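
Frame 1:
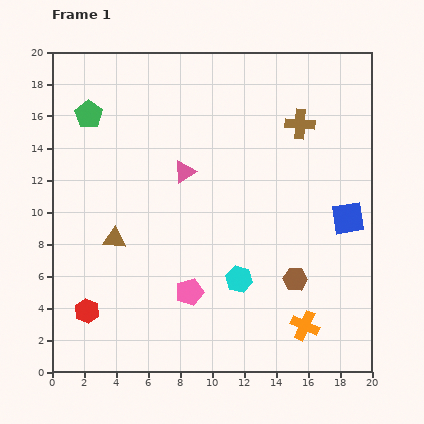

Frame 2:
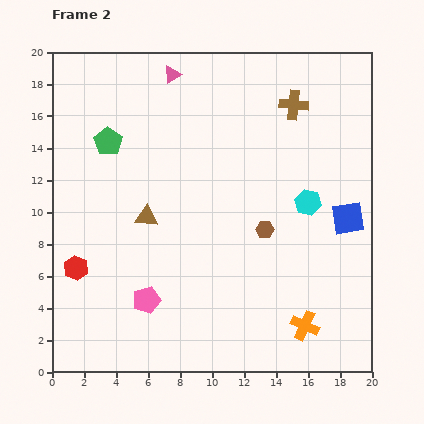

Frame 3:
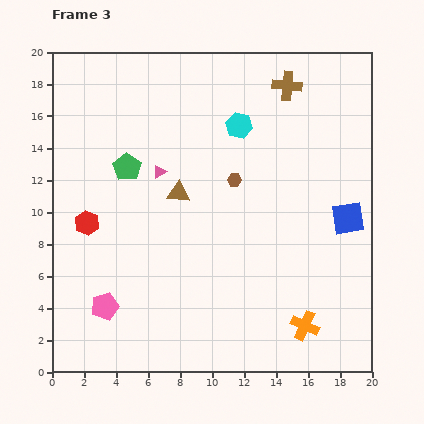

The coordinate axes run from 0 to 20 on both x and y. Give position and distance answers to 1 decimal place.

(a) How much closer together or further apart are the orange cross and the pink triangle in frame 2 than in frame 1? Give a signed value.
+5.6

Distance in frame 1: 12.2. Distance in frame 2: 17.8.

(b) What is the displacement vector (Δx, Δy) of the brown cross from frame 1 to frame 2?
(-0.4, 1.2)

The brown cross was at (15.5, 15.5) in frame 1 and (15.1, 16.7) in frame 2.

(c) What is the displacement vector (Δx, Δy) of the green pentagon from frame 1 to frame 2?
(1.2, -1.7)

The green pentagon was at (2.3, 16.1) in frame 1 and (3.5, 14.4) in frame 2.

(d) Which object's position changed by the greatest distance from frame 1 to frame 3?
the cyan hexagon

(moved 9.6; next 7.3)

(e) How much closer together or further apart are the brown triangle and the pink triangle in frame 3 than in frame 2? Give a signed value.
-7.2

Distance in frame 2: 9.0. Distance in frame 3: 1.8.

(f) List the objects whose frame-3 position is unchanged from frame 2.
the blue square, the orange cross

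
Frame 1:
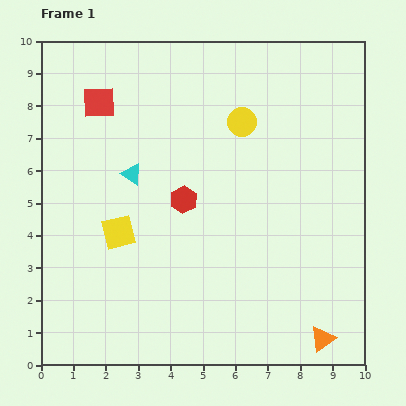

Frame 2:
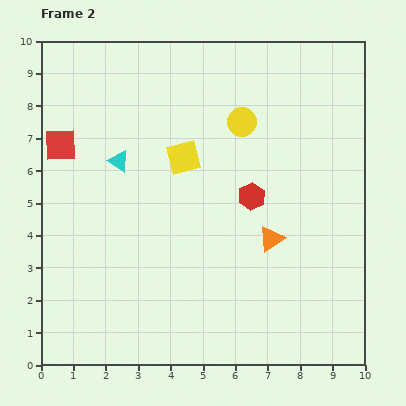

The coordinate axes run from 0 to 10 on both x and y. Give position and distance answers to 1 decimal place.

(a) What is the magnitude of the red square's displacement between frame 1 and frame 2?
1.8

The red square moved from (1.8, 8.1) to (0.6, 6.8), a distance of √(1.2² + 1.3²) ≈ 1.8.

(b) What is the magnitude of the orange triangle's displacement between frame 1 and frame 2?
3.5

The orange triangle moved from (8.7, 0.8) to (7.1, 3.9), a distance of √(1.6² + 3.1²) ≈ 3.5.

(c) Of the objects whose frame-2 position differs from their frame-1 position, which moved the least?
the cyan triangle

(moved 0.6)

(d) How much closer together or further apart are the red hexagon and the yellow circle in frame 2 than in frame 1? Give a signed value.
-0.7

Distance in frame 1: 3.0. Distance in frame 2: 2.3.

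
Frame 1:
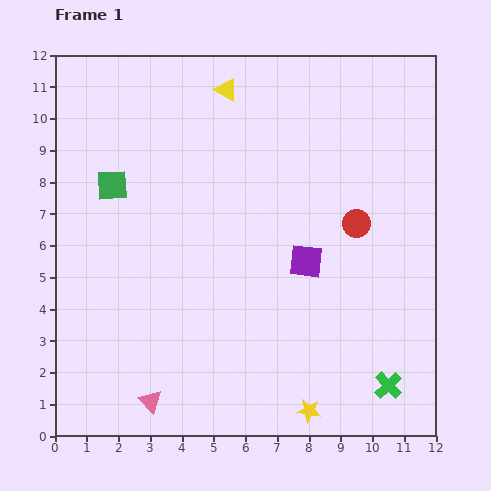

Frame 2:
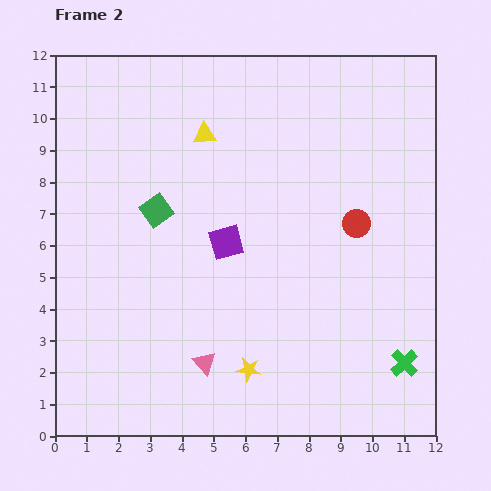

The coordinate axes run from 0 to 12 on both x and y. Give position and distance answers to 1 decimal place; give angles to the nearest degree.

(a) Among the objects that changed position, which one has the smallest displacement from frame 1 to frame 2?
the green cross

(moved 0.9)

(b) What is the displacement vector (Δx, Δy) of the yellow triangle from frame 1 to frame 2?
(-0.7, -1.4)

The yellow triangle was at (5.4, 10.9) in frame 1 and (4.7, 9.5) in frame 2.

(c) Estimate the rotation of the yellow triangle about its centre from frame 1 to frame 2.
36° counter-clockwise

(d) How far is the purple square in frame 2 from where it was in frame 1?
2.6

The purple square moved from (7.9, 5.5) to (5.4, 6.1), a distance of √(2.5² + 0.6²) ≈ 2.6.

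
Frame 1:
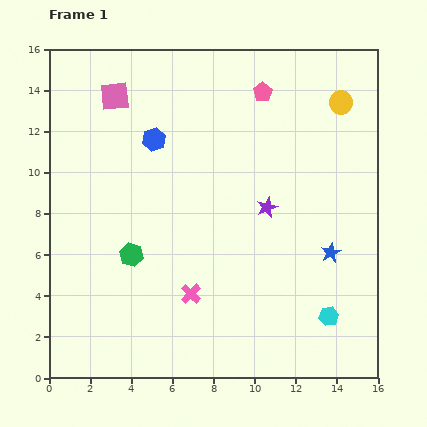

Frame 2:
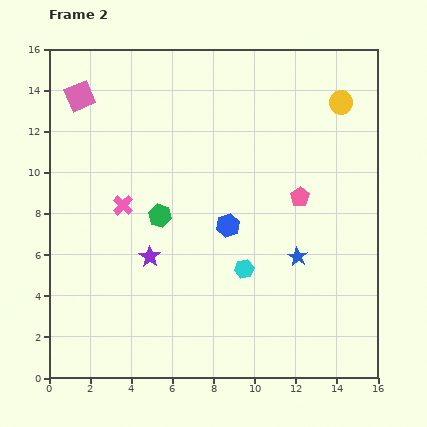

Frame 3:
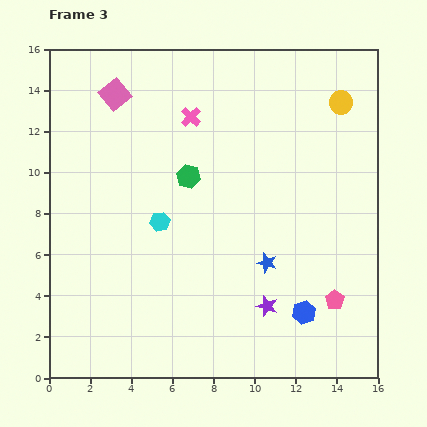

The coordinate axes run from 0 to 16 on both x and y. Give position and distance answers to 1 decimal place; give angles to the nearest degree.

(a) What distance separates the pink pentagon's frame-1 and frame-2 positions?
5.4

The pink pentagon moved from (10.4, 13.9) to (12.2, 8.8), a distance of √(1.8² + 5.1²) ≈ 5.4.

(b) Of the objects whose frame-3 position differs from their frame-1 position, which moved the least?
the pink square

(moved 0.1)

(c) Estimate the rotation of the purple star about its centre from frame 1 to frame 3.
31° counter-clockwise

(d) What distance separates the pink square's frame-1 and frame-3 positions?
0.1

The pink square moved from (3.2, 13.7) to (3.2, 13.8), a distance of √(0.0² + 0.1²) ≈ 0.1.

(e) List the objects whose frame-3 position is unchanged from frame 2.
the yellow circle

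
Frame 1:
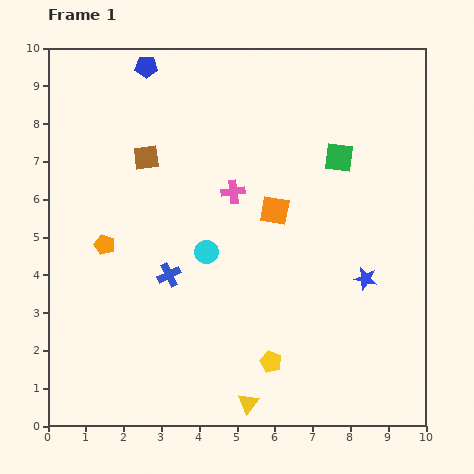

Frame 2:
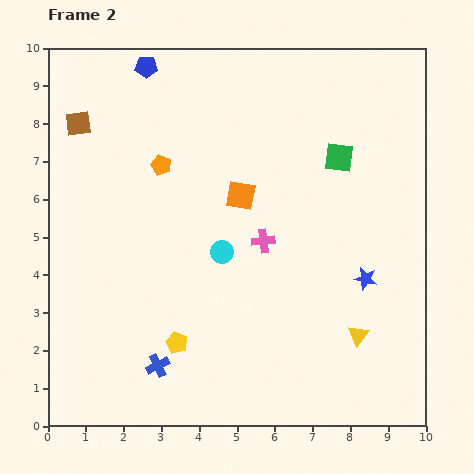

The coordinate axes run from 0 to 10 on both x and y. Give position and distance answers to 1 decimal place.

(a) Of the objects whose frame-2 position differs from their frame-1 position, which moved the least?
the cyan circle

(moved 0.4)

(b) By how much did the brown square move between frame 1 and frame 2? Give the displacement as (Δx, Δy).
(-1.8, 0.9)

The brown square was at (2.6, 7.1) in frame 1 and (0.8, 8.0) in frame 2.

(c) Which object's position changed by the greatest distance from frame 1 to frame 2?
the yellow triangle

(moved 3.4; next 2.6)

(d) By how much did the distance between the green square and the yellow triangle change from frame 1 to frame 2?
-2.2

Distance in frame 1: 6.9. Distance in frame 2: 4.7.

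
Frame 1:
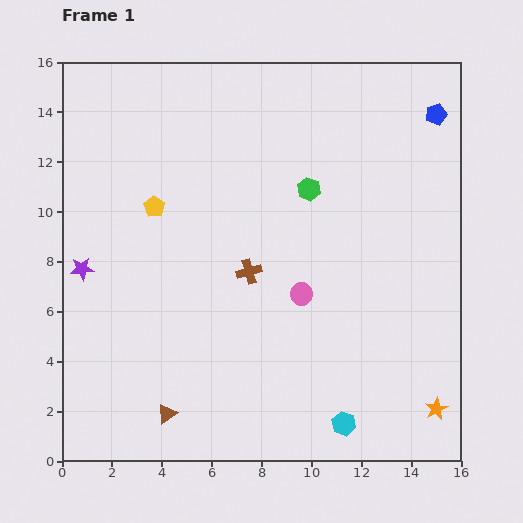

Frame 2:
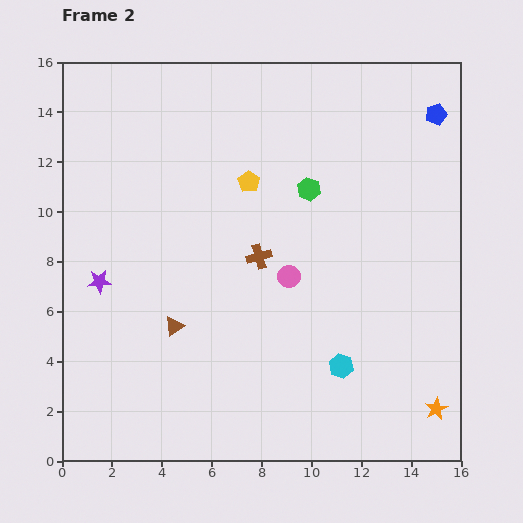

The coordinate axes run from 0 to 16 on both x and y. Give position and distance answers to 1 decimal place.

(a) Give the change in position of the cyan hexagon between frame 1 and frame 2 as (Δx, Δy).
(-0.1, 2.3)

The cyan hexagon was at (11.3, 1.5) in frame 1 and (11.2, 3.8) in frame 2.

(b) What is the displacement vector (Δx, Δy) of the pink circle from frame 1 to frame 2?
(-0.5, 0.7)

The pink circle was at (9.6, 6.7) in frame 1 and (9.1, 7.4) in frame 2.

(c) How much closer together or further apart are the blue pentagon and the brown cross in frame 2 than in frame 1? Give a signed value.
-0.7

Distance in frame 1: 9.8. Distance in frame 2: 9.1.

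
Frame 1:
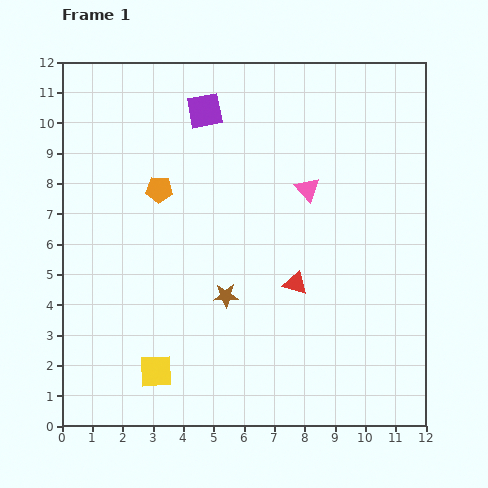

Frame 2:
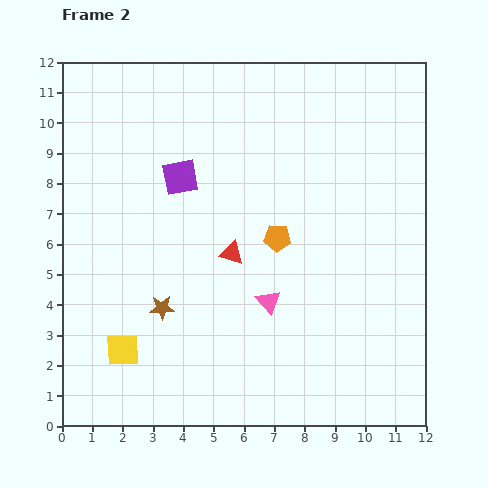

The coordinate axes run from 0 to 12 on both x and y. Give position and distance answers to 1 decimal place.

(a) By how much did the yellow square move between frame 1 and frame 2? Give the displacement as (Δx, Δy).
(-1.1, 0.7)

The yellow square was at (3.1, 1.8) in frame 1 and (2.0, 2.5) in frame 2.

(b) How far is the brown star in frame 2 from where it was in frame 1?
2.1

The brown star moved from (5.4, 4.3) to (3.3, 3.9), a distance of √(2.1² + 0.4²) ≈ 2.1.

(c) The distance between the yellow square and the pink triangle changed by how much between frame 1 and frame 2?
-2.7

Distance in frame 1: 7.8. Distance in frame 2: 5.1.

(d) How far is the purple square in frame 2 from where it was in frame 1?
2.3

The purple square moved from (4.7, 10.4) to (3.9, 8.2), a distance of √(0.8² + 2.2²) ≈ 2.3.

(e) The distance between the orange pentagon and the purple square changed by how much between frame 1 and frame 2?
+0.8

Distance in frame 1: 3.0. Distance in frame 2: 3.8.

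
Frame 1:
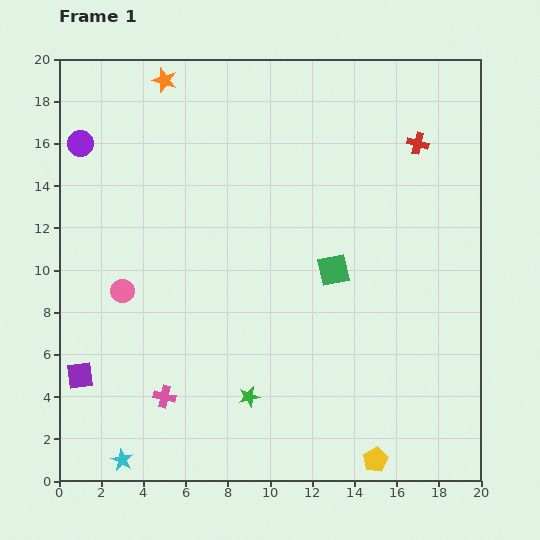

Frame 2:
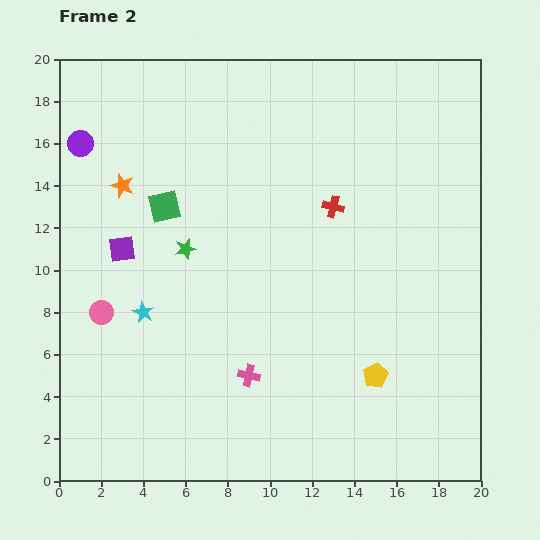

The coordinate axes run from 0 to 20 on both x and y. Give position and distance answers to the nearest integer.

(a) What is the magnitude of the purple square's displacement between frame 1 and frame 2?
6

The purple square moved from (1, 5) to (3, 11), a distance of √(2² + 6²) ≈ 6.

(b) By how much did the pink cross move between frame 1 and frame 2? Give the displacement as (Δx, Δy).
(4, 1)

The pink cross was at (5, 4) in frame 1 and (9, 5) in frame 2.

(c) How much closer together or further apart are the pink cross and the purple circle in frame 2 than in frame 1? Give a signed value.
+1

Distance in frame 1: 13. Distance in frame 2: 14.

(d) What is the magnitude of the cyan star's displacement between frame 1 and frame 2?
7

The cyan star moved from (3, 1) to (4, 8), a distance of √(1² + 7²) ≈ 7.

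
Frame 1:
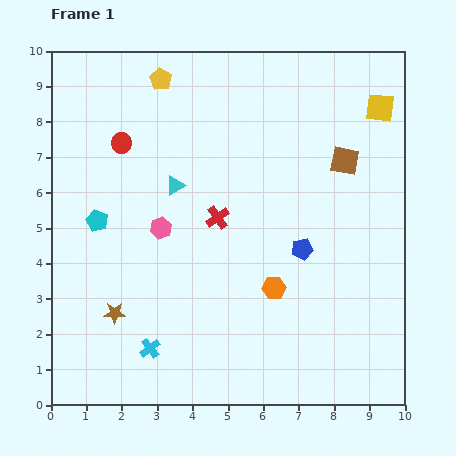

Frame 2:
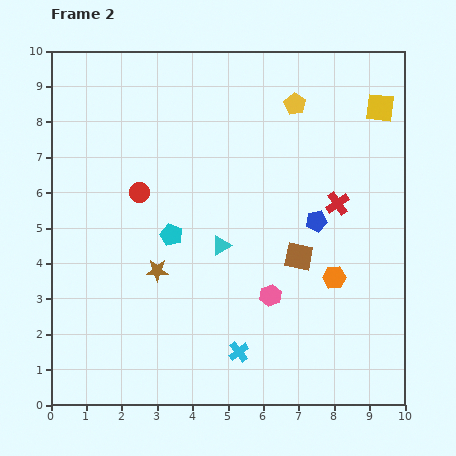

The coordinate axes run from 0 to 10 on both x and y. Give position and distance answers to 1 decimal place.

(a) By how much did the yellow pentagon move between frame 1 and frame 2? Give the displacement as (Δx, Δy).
(3.8, -0.7)

The yellow pentagon was at (3.1, 9.2) in frame 1 and (6.9, 8.5) in frame 2.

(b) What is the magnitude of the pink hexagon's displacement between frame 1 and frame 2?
3.6

The pink hexagon moved from (3.1, 5.0) to (6.2, 3.1), a distance of √(3.1² + 1.9²) ≈ 3.6.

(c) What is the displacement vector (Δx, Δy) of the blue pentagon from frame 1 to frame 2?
(0.4, 0.8)

The blue pentagon was at (7.1, 4.4) in frame 1 and (7.5, 5.2) in frame 2.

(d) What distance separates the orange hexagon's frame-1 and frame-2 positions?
1.7

The orange hexagon moved from (6.3, 3.3) to (8.0, 3.6), a distance of √(1.7² + 0.3²) ≈ 1.7.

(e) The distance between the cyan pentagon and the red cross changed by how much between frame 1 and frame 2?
+1.4

Distance in frame 1: 3.4. Distance in frame 2: 4.8.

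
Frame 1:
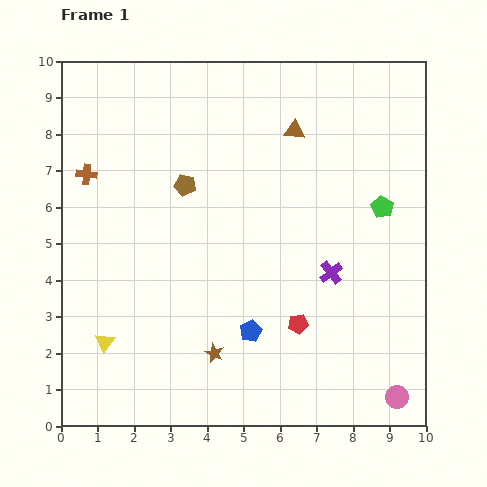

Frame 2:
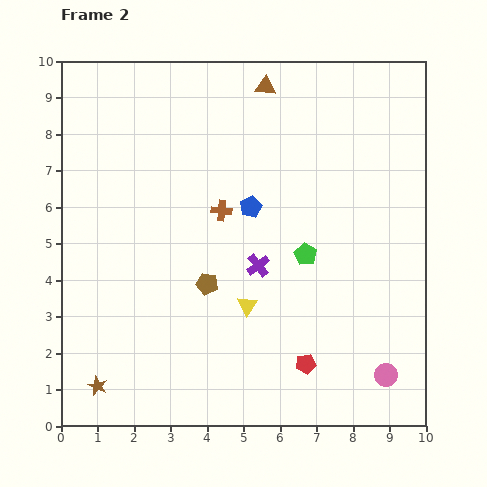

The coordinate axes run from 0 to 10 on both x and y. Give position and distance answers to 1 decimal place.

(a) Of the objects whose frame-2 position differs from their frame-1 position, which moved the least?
the pink circle

(moved 0.7)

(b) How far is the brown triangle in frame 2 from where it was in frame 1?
1.4

The brown triangle moved from (6.4, 8.1) to (5.6, 9.3), a distance of √(0.8² + 1.2²) ≈ 1.4.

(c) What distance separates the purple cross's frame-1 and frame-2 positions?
2.0

The purple cross moved from (7.4, 4.2) to (5.4, 4.4), a distance of √(2.0² + 0.2²) ≈ 2.0.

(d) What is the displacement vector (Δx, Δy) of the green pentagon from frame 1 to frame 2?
(-2.1, -1.3)

The green pentagon was at (8.8, 6.0) in frame 1 and (6.7, 4.7) in frame 2.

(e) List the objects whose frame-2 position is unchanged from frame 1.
none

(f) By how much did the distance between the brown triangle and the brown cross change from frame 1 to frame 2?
-2.2

Distance in frame 1: 5.8. Distance in frame 2: 3.6.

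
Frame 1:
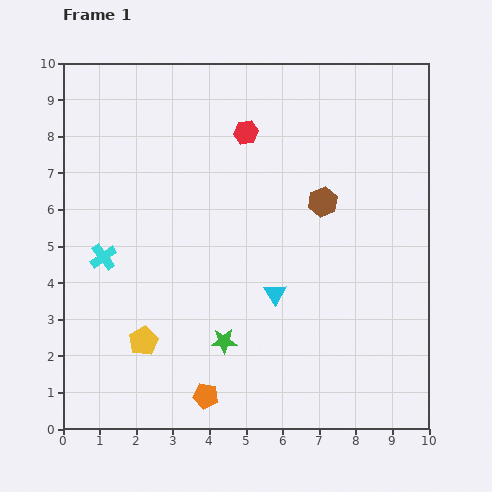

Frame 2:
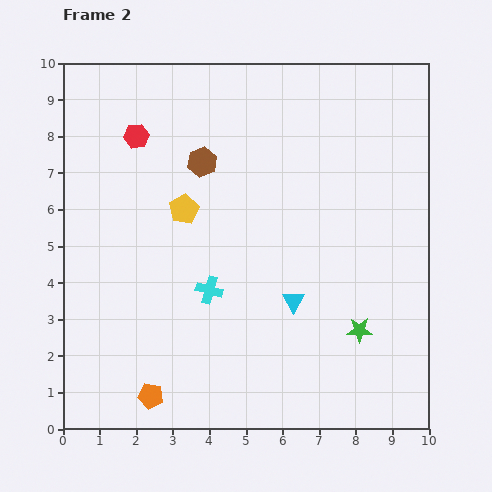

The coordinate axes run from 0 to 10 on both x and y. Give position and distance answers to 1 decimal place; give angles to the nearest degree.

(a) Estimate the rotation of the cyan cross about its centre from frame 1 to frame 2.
38° counter-clockwise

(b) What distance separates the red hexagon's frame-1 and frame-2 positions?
3.0

The red hexagon moved from (5.0, 8.1) to (2.0, 8.0), a distance of √(3.0² + 0.1²) ≈ 3.0.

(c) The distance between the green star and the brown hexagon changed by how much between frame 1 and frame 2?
+1.6

Distance in frame 1: 4.7. Distance in frame 2: 6.3.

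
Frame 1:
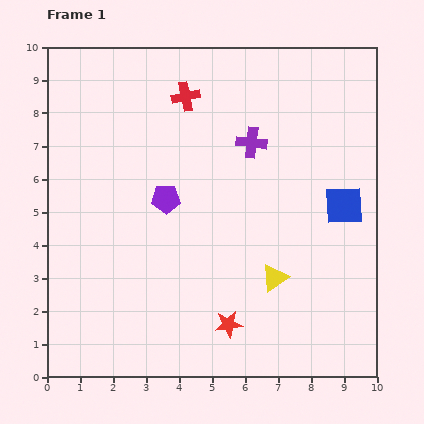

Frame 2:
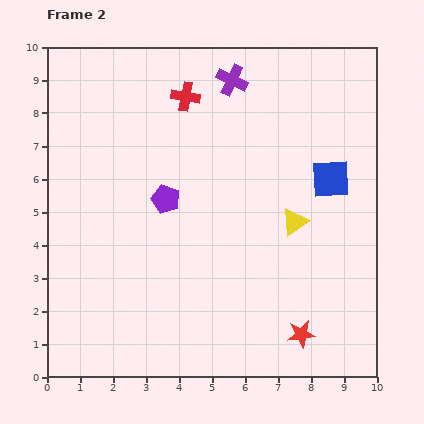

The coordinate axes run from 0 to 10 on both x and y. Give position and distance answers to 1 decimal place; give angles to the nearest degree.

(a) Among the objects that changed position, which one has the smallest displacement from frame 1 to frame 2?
the blue square

(moved 0.9)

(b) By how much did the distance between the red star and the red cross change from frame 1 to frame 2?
+1.0

Distance in frame 1: 7.0. Distance in frame 2: 8.0.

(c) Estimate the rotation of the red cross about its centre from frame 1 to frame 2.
23° clockwise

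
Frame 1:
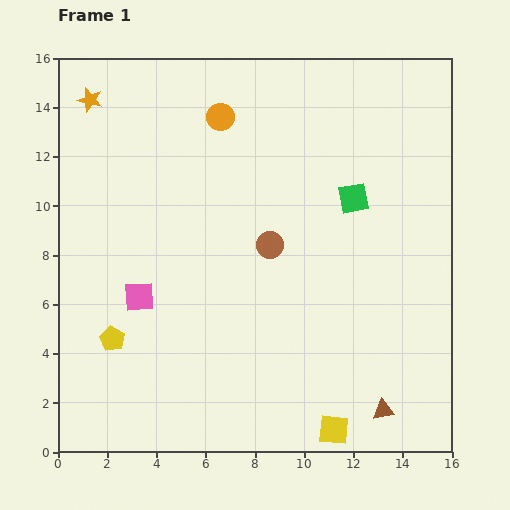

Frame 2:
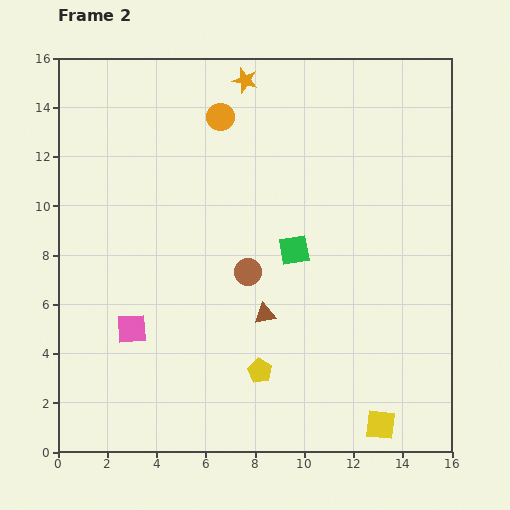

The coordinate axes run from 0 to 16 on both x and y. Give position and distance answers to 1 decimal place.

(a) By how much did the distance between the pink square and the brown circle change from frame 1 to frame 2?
-0.5

Distance in frame 1: 5.7. Distance in frame 2: 5.2.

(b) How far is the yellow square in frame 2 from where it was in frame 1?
1.9

The yellow square moved from (11.2, 0.9) to (13.1, 1.1), a distance of √(1.9² + 0.2²) ≈ 1.9.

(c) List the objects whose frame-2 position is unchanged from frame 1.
the orange circle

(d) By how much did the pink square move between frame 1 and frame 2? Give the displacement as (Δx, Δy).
(-0.3, -1.3)

The pink square was at (3.3, 6.3) in frame 1 and (3.0, 5.0) in frame 2.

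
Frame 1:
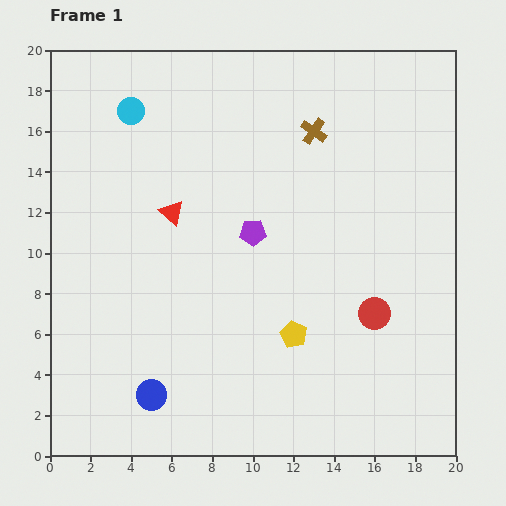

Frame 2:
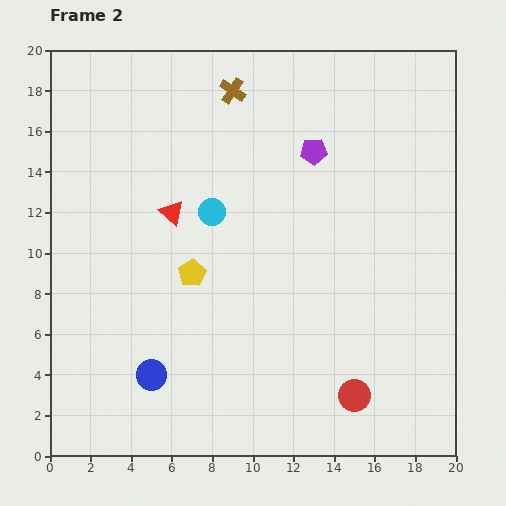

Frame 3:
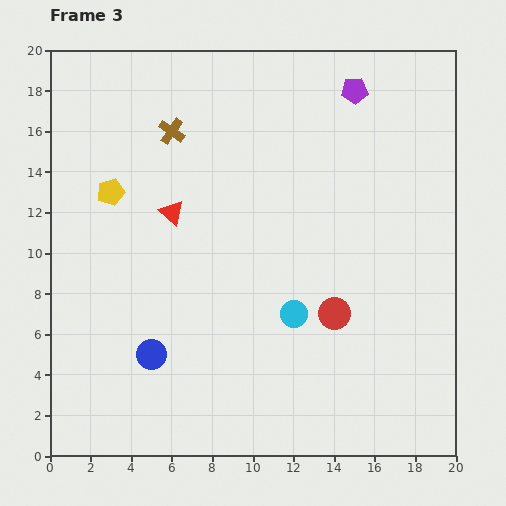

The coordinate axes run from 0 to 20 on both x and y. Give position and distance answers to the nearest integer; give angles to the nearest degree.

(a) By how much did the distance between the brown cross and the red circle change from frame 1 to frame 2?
+7

Distance in frame 1: 9. Distance in frame 2: 16.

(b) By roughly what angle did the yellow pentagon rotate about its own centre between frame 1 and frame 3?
30° clockwise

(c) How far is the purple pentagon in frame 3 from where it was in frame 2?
4

The purple pentagon moved from (13, 15) to (15, 18), a distance of √(2² + 3²) ≈ 4.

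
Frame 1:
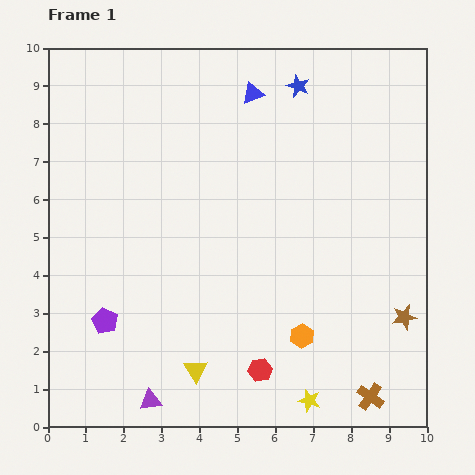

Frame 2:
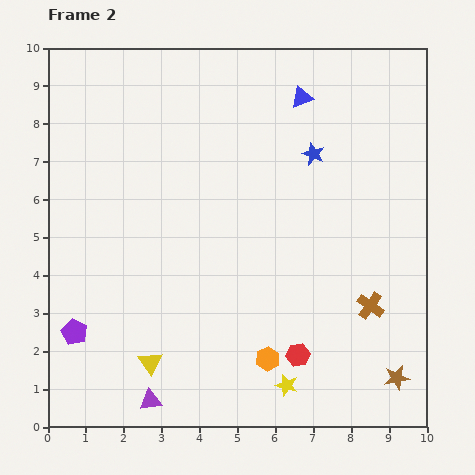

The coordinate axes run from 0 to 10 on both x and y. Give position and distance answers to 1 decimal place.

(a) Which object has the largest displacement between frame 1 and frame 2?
the brown cross

(moved 2.4; next 1.8)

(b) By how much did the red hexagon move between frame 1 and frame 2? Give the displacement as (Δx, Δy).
(1.0, 0.4)

The red hexagon was at (5.6, 1.5) in frame 1 and (6.6, 1.9) in frame 2.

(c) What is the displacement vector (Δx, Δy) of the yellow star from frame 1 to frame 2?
(-0.6, 0.4)

The yellow star was at (6.9, 0.7) in frame 1 and (6.3, 1.1) in frame 2.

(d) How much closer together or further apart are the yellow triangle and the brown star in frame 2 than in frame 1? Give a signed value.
+0.8

Distance in frame 1: 5.7. Distance in frame 2: 6.5.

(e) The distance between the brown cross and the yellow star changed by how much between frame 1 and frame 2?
+1.4

Distance in frame 1: 1.6. Distance in frame 2: 3.0.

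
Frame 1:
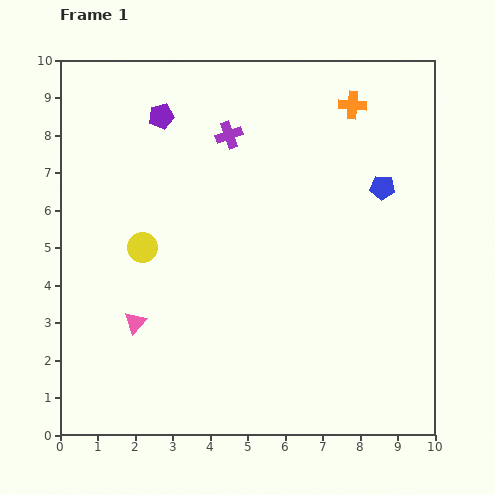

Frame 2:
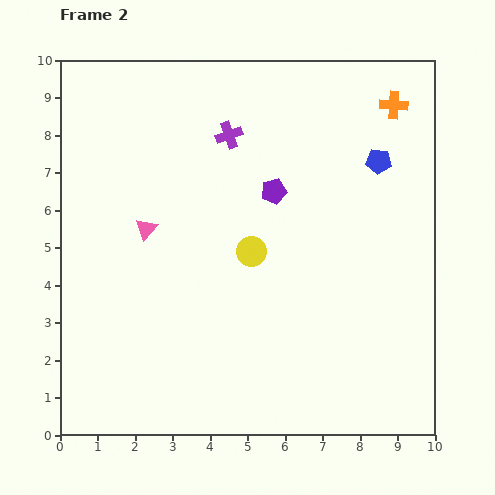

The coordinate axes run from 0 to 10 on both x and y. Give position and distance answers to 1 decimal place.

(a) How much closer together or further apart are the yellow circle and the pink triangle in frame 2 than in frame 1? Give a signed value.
+0.9

Distance in frame 1: 2.0. Distance in frame 2: 2.9.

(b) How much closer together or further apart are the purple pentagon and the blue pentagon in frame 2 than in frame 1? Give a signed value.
-3.3

Distance in frame 1: 6.2. Distance in frame 2: 2.9.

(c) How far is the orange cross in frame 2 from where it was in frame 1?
1.1

The orange cross moved from (7.8, 8.8) to (8.9, 8.8), a distance of √(1.1² + 0.0²) ≈ 1.1.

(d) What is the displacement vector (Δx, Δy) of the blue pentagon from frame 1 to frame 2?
(-0.1, 0.7)

The blue pentagon was at (8.6, 6.6) in frame 1 and (8.5, 7.3) in frame 2.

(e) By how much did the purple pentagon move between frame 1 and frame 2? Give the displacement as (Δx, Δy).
(3.0, -2.0)

The purple pentagon was at (2.7, 8.5) in frame 1 and (5.7, 6.5) in frame 2.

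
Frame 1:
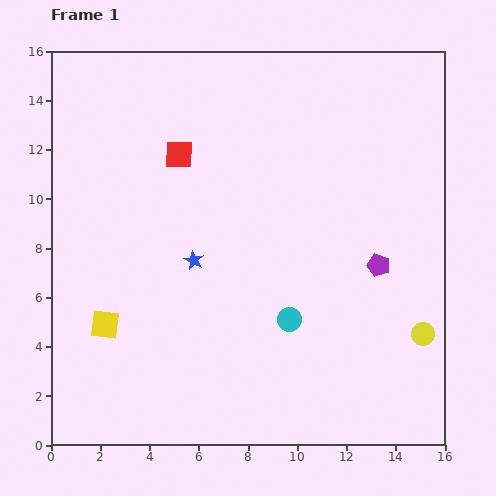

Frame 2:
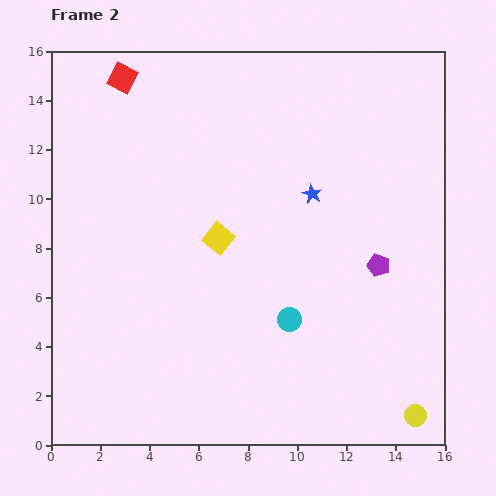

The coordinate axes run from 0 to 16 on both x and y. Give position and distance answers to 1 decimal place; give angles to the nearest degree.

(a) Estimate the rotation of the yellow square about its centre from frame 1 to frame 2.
32° clockwise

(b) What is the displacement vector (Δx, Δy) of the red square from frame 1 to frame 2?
(-2.3, 3.1)

The red square was at (5.2, 11.8) in frame 1 and (2.9, 14.9) in frame 2.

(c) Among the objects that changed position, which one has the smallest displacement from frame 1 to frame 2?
the yellow circle

(moved 3.3)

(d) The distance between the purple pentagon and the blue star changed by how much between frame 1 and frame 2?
-3.5

Distance in frame 1: 7.5. Distance in frame 2: 4.0.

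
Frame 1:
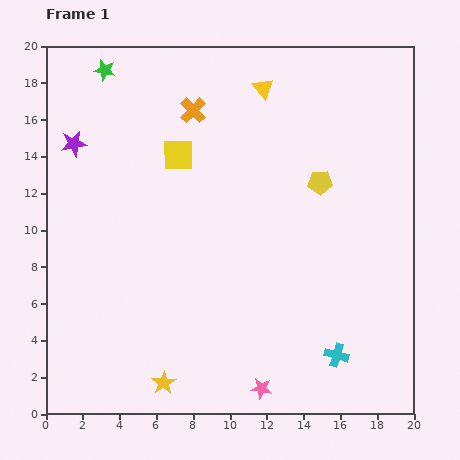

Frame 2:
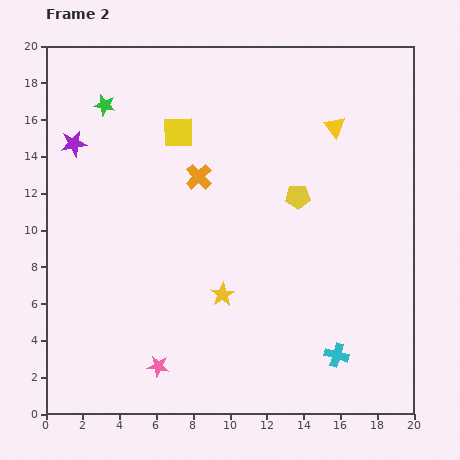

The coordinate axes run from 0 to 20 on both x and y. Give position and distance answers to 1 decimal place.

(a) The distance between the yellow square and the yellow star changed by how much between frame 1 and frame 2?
-3.3

Distance in frame 1: 12.4. Distance in frame 2: 9.1.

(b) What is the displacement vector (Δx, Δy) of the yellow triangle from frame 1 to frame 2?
(3.9, -2.1)

The yellow triangle was at (11.8, 17.7) in frame 1 and (15.7, 15.6) in frame 2.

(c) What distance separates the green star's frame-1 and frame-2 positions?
1.9

The green star moved from (3.2, 18.7) to (3.2, 16.8), a distance of √(0.0² + 1.9²) ≈ 1.9.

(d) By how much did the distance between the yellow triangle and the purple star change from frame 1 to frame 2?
+3.5

Distance in frame 1: 10.7. Distance in frame 2: 14.2.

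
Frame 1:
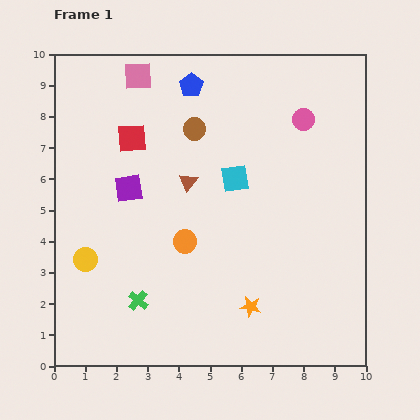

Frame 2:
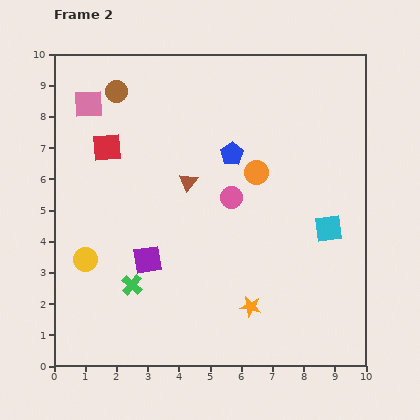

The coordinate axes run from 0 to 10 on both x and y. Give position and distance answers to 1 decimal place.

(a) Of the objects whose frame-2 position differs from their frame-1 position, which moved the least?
the green cross

(moved 0.5)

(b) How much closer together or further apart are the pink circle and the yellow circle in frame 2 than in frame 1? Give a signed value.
-3.2

Distance in frame 1: 8.3. Distance in frame 2: 5.1.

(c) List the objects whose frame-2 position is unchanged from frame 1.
the brown triangle, the yellow circle, the orange star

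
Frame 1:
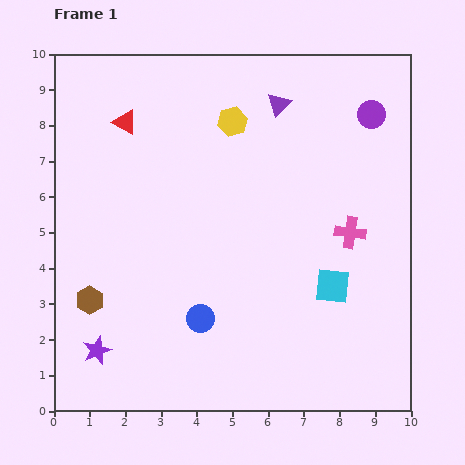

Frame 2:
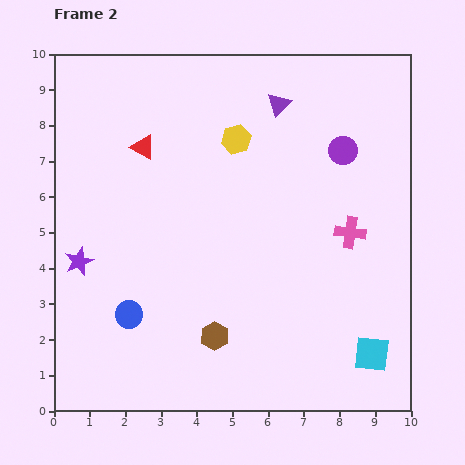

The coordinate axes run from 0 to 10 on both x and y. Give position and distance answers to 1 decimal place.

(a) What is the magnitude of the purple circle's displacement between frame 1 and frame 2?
1.3

The purple circle moved from (8.9, 8.3) to (8.1, 7.3), a distance of √(0.8² + 1.0²) ≈ 1.3.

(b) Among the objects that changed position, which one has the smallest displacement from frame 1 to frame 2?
the yellow hexagon

(moved 0.5)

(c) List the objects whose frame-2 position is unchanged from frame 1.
the purple triangle, the pink cross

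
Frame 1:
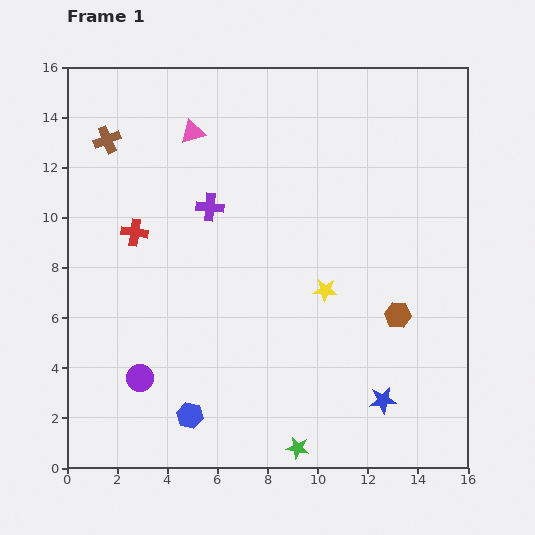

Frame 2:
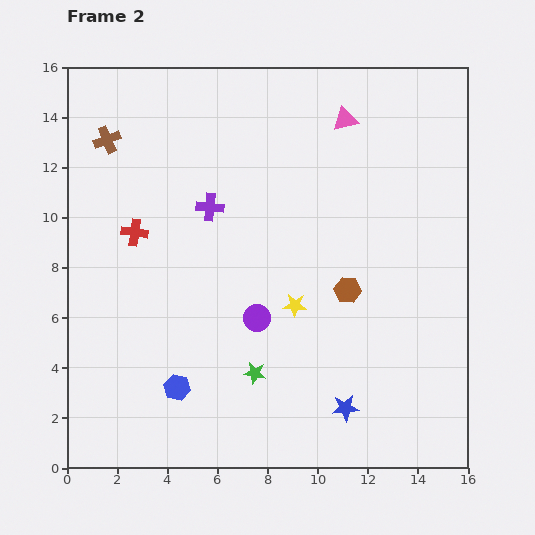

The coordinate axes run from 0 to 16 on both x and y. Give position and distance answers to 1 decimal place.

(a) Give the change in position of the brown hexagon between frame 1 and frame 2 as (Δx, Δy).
(-2.0, 1.0)

The brown hexagon was at (13.2, 6.1) in frame 1 and (11.2, 7.1) in frame 2.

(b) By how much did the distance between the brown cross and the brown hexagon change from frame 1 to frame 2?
-2.2

Distance in frame 1: 13.5. Distance in frame 2: 11.3.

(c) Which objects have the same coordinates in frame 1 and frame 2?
the brown cross, the red cross, the purple cross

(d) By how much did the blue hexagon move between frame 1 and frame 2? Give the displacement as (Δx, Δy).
(-0.5, 1.1)

The blue hexagon was at (4.9, 2.1) in frame 1 and (4.4, 3.2) in frame 2.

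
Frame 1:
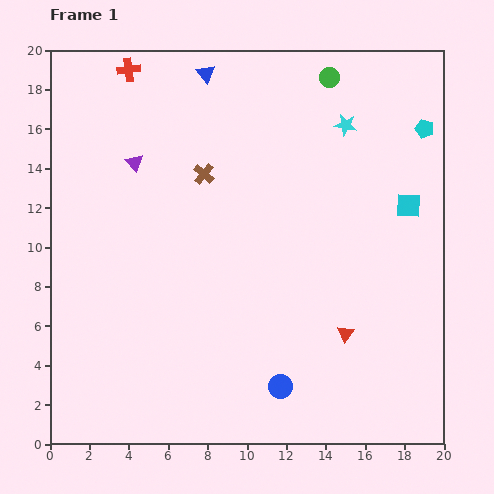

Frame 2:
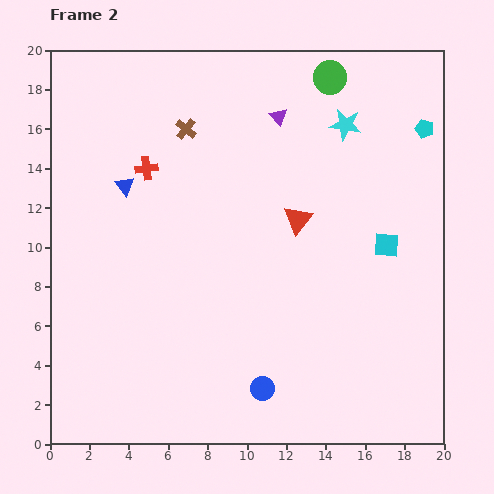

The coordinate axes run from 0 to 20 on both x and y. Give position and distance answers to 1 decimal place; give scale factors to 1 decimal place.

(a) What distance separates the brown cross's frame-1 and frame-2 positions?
2.5

The brown cross moved from (7.8, 13.7) to (6.9, 16.0), a distance of √(0.9² + 2.3²) ≈ 2.5.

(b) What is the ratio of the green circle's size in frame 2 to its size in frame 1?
1.6×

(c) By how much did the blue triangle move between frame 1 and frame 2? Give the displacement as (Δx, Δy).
(-4.1, -5.7)

The blue triangle was at (7.9, 18.8) in frame 1 and (3.8, 13.1) in frame 2.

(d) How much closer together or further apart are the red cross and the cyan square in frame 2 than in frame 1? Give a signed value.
-3.0

Distance in frame 1: 15.8. Distance in frame 2: 12.8.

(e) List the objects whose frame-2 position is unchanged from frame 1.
the green circle, the cyan star, the cyan pentagon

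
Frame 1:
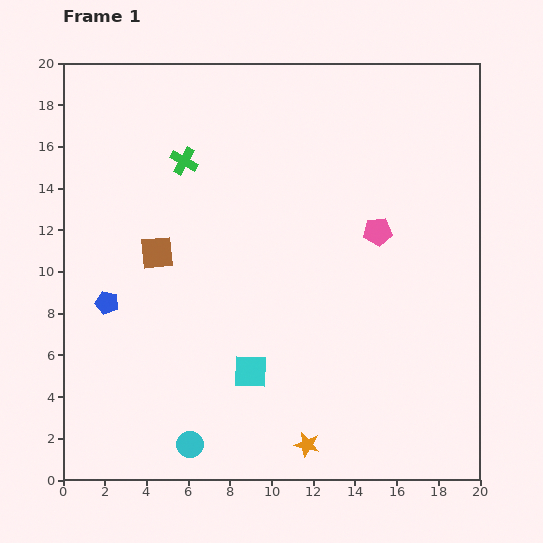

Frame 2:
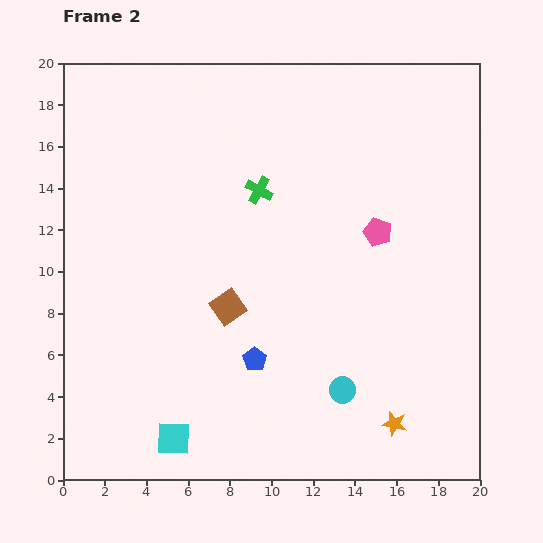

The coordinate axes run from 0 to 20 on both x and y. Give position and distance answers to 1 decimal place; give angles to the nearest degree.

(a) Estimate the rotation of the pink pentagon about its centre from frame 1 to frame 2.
25° clockwise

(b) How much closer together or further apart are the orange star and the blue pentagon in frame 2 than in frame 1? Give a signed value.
-4.4

Distance in frame 1: 11.8. Distance in frame 2: 7.4.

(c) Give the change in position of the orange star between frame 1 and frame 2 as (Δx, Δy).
(4.2, 1.0)

The orange star was at (11.7, 1.7) in frame 1 and (15.9, 2.7) in frame 2.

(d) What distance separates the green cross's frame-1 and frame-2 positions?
3.9

The green cross moved from (5.8, 15.3) to (9.4, 13.9), a distance of √(3.6² + 1.4²) ≈ 3.9.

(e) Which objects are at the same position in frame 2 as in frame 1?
the pink pentagon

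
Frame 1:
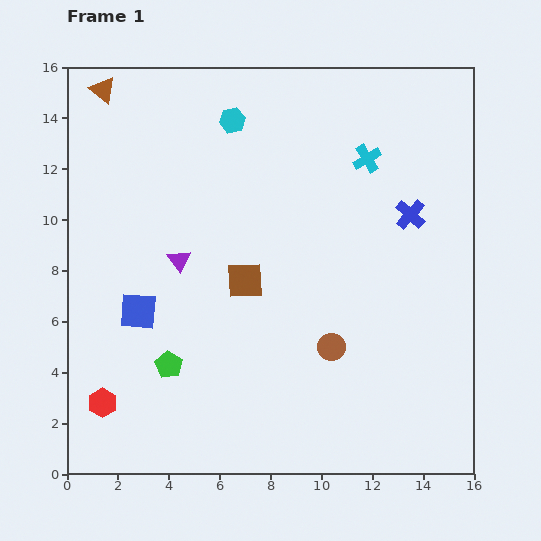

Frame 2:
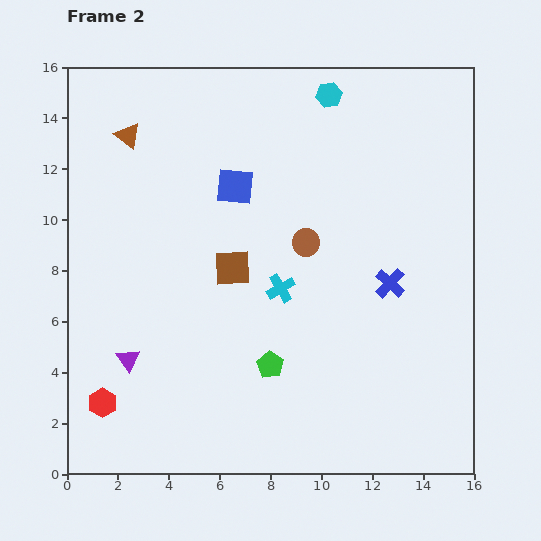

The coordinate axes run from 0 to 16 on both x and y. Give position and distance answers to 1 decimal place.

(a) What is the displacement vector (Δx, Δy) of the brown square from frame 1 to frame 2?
(-0.5, 0.5)

The brown square was at (7.0, 7.6) in frame 1 and (6.5, 8.1) in frame 2.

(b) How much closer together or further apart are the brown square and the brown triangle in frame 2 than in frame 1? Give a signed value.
-2.8

Distance in frame 1: 9.4. Distance in frame 2: 6.6.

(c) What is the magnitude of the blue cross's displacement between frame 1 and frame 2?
2.8

The blue cross moved from (13.5, 10.2) to (12.7, 7.5), a distance of √(0.8² + 2.7²) ≈ 2.8.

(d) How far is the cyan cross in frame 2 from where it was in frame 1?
6.1

The cyan cross moved from (11.8, 12.4) to (8.4, 7.3), a distance of √(3.4² + 5.1²) ≈ 6.1.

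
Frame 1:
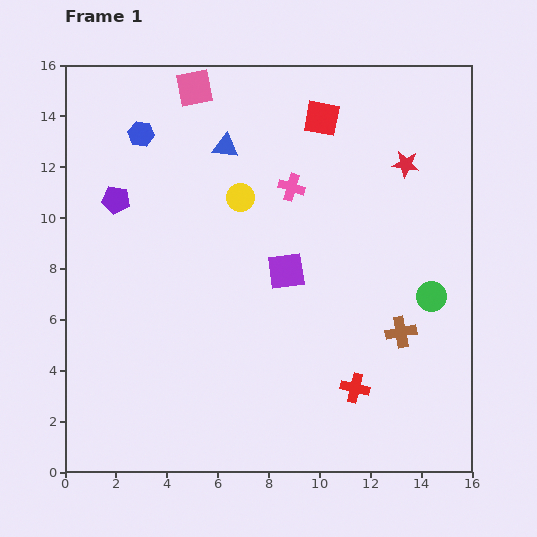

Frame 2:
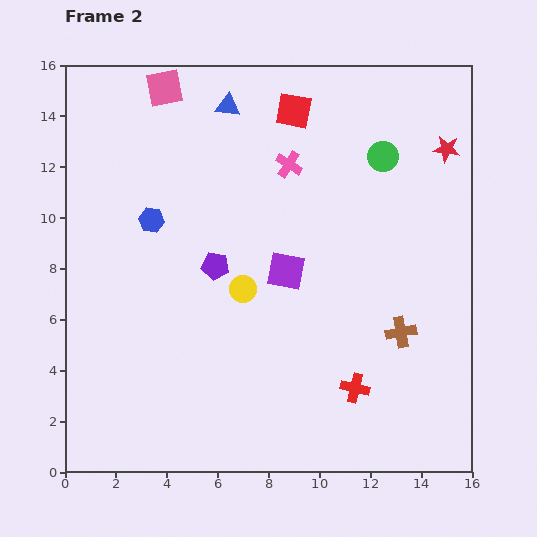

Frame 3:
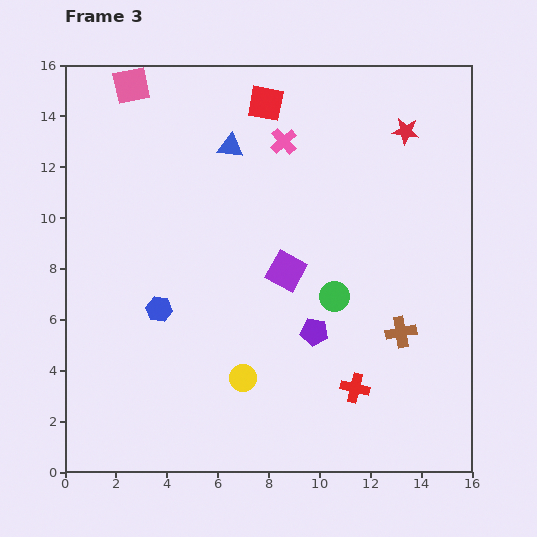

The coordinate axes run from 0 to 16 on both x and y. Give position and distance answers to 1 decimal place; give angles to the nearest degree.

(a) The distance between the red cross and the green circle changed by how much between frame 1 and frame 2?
+4.5

Distance in frame 1: 4.7. Distance in frame 2: 9.2.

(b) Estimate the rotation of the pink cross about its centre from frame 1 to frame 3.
31° clockwise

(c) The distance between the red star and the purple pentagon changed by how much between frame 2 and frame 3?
-1.5

Distance in frame 2: 10.2. Distance in frame 3: 8.7.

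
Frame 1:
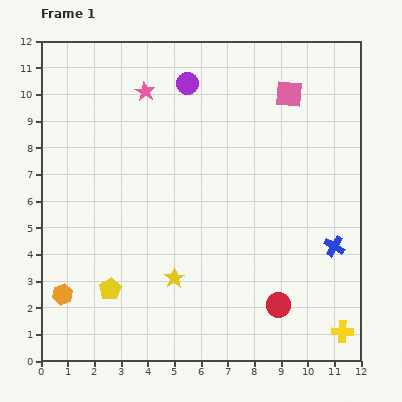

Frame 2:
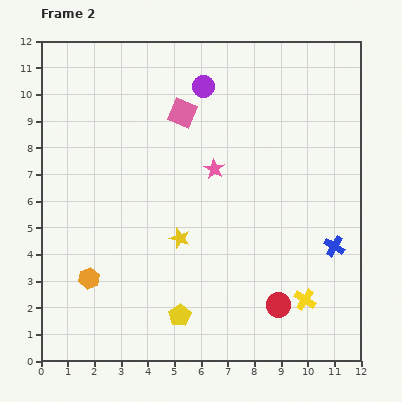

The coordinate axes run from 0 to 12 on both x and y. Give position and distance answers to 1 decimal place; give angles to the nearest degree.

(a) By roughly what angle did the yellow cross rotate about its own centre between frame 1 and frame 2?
31° clockwise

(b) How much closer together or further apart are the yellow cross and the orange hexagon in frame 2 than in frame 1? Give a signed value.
-2.5

Distance in frame 1: 10.6. Distance in frame 2: 8.1.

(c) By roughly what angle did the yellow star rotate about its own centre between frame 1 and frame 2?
20° counter-clockwise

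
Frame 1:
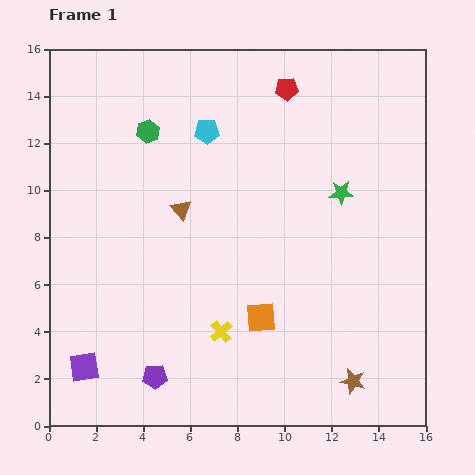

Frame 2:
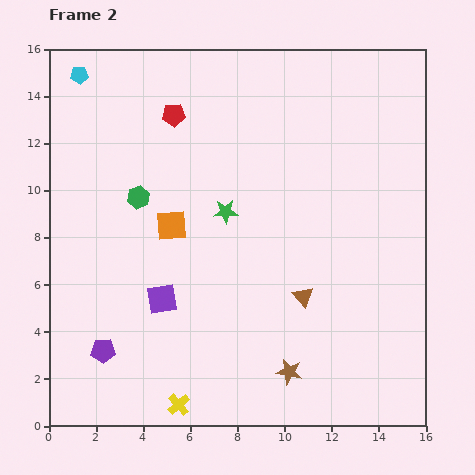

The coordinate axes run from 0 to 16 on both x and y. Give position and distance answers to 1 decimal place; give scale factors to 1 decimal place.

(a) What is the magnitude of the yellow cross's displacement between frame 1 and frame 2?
3.6

The yellow cross moved from (7.3, 4.0) to (5.5, 0.9), a distance of √(1.8² + 3.1²) ≈ 3.6.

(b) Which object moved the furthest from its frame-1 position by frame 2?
the brown triangle

(moved 6.4; next 5.9)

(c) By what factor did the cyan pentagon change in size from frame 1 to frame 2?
0.7×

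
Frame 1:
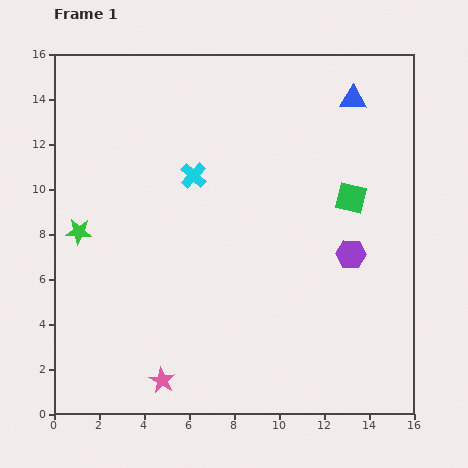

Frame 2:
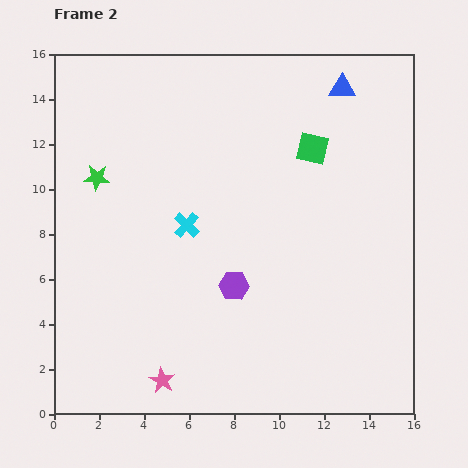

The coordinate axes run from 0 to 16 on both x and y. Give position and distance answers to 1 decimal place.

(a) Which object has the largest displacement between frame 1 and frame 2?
the purple hexagon

(moved 5.4; next 2.8)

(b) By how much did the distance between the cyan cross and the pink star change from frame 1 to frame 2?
-2.2

Distance in frame 1: 9.2. Distance in frame 2: 7.0.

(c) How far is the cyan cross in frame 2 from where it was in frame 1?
2.2

The cyan cross moved from (6.2, 10.6) to (5.9, 8.4), a distance of √(0.3² + 2.2²) ≈ 2.2.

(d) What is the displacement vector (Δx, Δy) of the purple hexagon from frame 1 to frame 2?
(-5.2, -1.4)

The purple hexagon was at (13.2, 7.1) in frame 1 and (8.0, 5.7) in frame 2.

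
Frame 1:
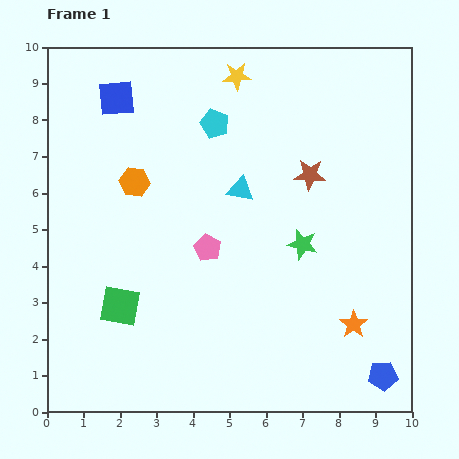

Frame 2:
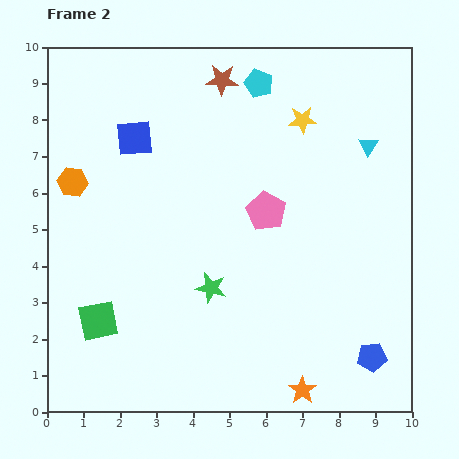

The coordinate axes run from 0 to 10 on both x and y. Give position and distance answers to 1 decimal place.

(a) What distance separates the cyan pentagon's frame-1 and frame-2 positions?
1.6

The cyan pentagon moved from (4.6, 7.9) to (5.8, 9.0), a distance of √(1.2² + 1.1²) ≈ 1.6.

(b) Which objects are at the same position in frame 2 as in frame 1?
none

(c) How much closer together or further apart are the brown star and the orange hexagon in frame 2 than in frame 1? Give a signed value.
+0.2

Distance in frame 1: 4.8. Distance in frame 2: 5.0.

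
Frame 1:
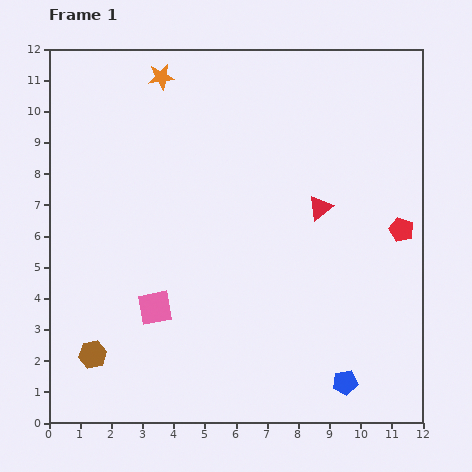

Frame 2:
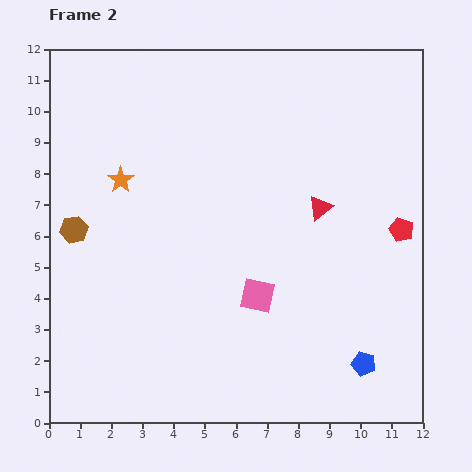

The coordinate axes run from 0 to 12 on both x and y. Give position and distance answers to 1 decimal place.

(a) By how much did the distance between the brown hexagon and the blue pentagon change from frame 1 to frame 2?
+2.1

Distance in frame 1: 8.1. Distance in frame 2: 10.2.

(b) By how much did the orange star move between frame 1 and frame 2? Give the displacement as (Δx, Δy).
(-1.3, -3.3)

The orange star was at (3.6, 11.1) in frame 1 and (2.3, 7.8) in frame 2.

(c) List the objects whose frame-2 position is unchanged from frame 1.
the red triangle, the red pentagon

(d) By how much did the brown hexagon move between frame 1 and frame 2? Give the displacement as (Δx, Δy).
(-0.6, 4.0)

The brown hexagon was at (1.4, 2.2) in frame 1 and (0.8, 6.2) in frame 2.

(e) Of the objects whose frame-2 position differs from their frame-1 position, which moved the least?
the blue pentagon

(moved 0.8)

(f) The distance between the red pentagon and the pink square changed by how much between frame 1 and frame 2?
-3.2

Distance in frame 1: 8.3. Distance in frame 2: 5.1.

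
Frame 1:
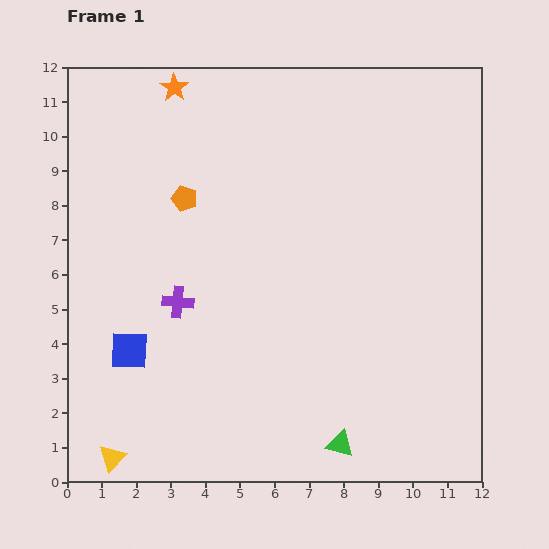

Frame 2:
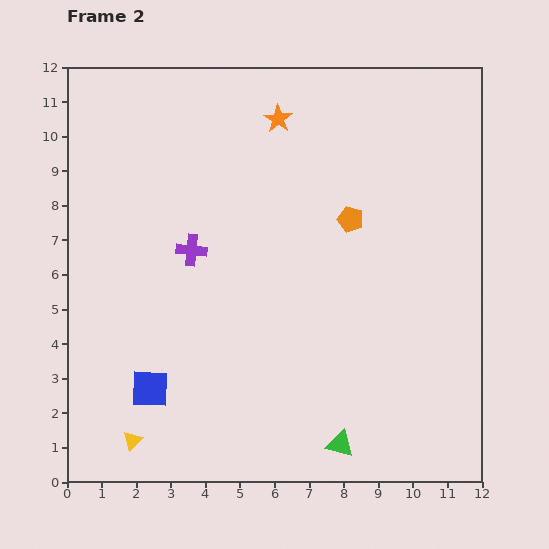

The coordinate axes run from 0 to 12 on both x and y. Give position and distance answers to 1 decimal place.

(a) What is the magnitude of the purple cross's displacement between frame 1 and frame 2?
1.6

The purple cross moved from (3.2, 5.2) to (3.6, 6.7), a distance of √(0.4² + 1.5²) ≈ 1.6.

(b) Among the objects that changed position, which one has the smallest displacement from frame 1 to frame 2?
the yellow triangle

(moved 0.8)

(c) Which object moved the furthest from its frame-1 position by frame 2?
the orange pentagon

(moved 4.8; next 3.1)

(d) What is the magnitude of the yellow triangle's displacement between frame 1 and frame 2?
0.8

The yellow triangle moved from (1.3, 0.7) to (1.9, 1.2), a distance of √(0.6² + 0.5²) ≈ 0.8.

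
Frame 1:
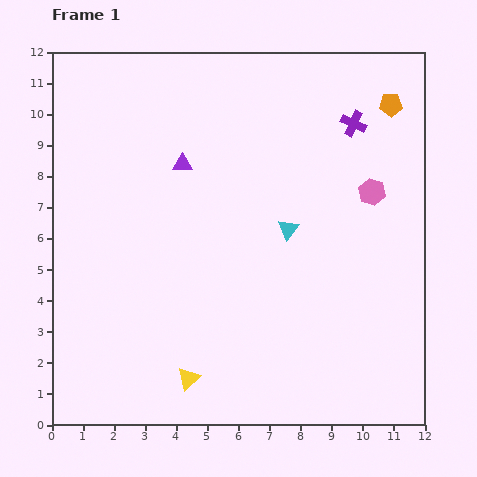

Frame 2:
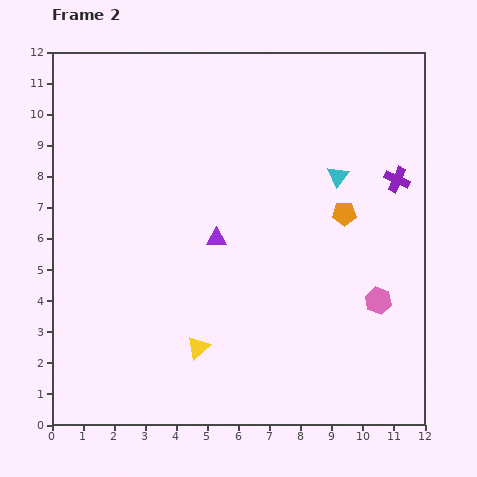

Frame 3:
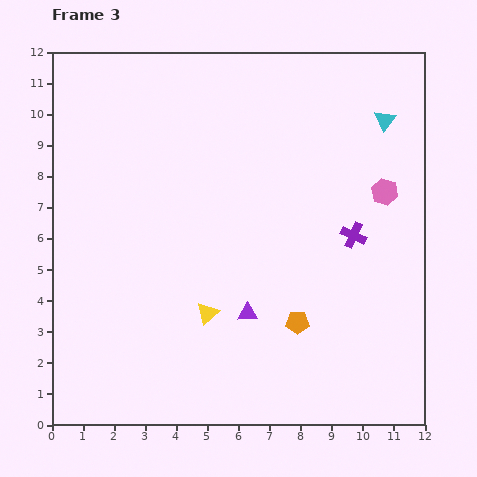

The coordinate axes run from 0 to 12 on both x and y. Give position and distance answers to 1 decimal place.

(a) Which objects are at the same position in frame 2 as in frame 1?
none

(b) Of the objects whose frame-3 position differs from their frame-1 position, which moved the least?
the pink hexagon

(moved 0.4)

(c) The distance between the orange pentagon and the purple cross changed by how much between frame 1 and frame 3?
+2.0

Distance in frame 1: 1.3. Distance in frame 3: 3.3.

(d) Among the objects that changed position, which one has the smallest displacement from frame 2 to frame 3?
the yellow triangle

(moved 1.1)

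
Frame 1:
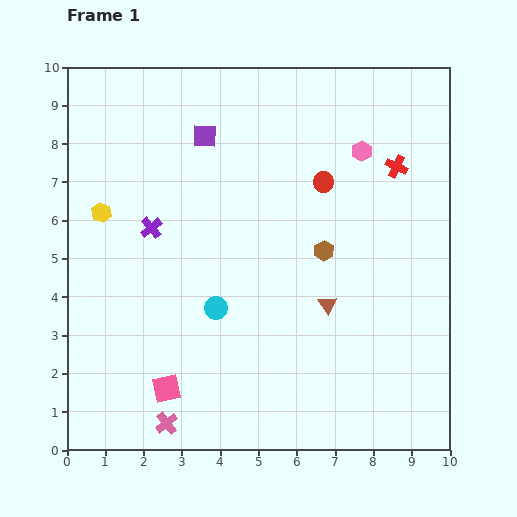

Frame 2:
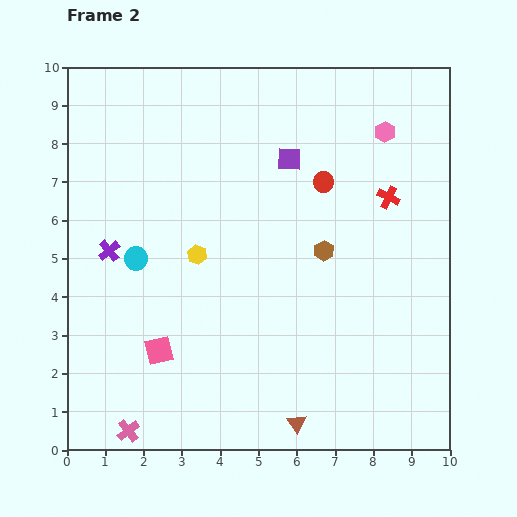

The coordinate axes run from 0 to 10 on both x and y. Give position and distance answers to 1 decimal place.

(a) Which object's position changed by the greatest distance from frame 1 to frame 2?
the brown triangle

(moved 3.2; next 2.7)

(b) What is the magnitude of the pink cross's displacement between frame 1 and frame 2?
1.0

The pink cross moved from (2.6, 0.7) to (1.6, 0.5), a distance of √(1.0² + 0.2²) ≈ 1.0.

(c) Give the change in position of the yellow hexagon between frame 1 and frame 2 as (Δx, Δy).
(2.5, -1.1)

The yellow hexagon was at (0.9, 6.2) in frame 1 and (3.4, 5.1) in frame 2.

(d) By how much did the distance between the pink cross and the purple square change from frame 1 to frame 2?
+0.6

Distance in frame 1: 7.6. Distance in frame 2: 8.2.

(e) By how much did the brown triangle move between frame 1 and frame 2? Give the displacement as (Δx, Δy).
(-0.8, -3.1)

The brown triangle was at (6.8, 3.8) in frame 1 and (6.0, 0.7) in frame 2.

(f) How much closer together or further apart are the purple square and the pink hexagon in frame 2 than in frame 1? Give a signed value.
-1.5

Distance in frame 1: 4.1. Distance in frame 2: 2.6.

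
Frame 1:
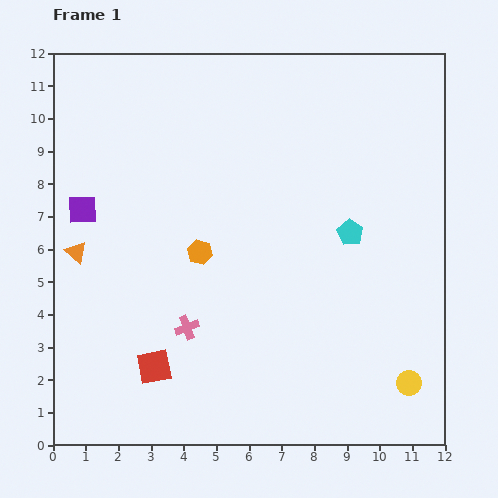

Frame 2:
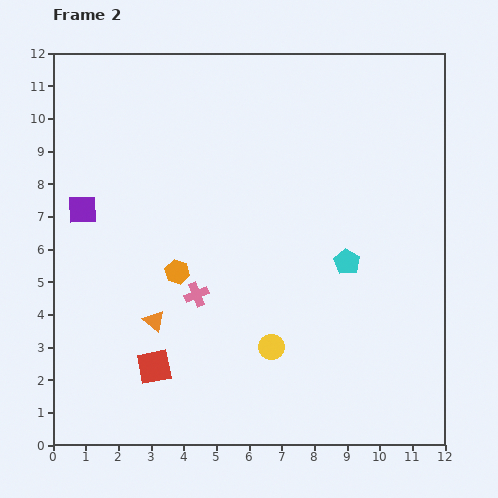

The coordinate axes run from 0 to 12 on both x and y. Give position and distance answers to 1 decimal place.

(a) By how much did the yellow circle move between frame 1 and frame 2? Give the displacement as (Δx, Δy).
(-4.2, 1.1)

The yellow circle was at (10.9, 1.9) in frame 1 and (6.7, 3.0) in frame 2.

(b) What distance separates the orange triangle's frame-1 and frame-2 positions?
3.2

The orange triangle moved from (0.7, 5.9) to (3.1, 3.8), a distance of √(2.4² + 2.1²) ≈ 3.2.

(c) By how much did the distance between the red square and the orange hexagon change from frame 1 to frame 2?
-0.8

Distance in frame 1: 3.8. Distance in frame 2: 3.0.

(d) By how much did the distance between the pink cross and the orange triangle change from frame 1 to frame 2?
-2.6

Distance in frame 1: 4.1. Distance in frame 2: 1.5.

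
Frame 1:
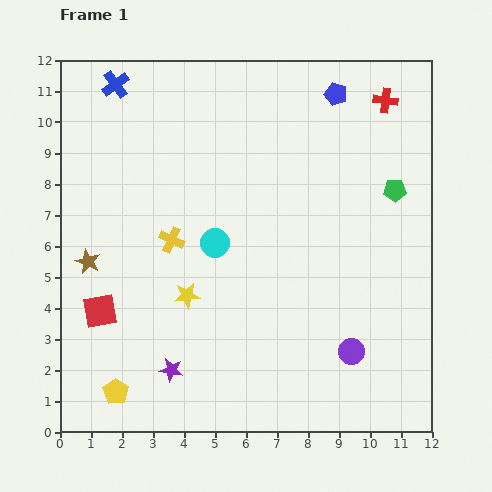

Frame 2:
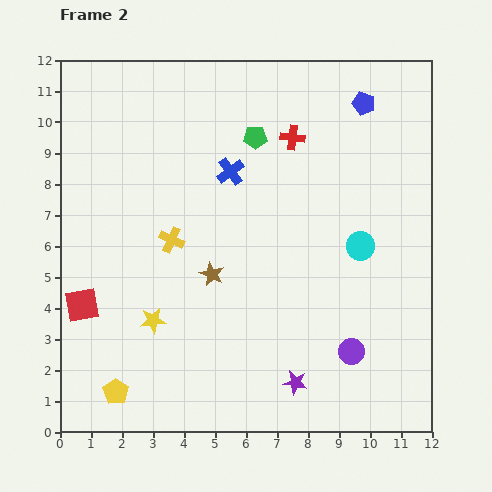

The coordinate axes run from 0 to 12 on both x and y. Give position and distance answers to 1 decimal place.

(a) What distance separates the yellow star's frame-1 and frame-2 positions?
1.4

The yellow star moved from (4.1, 4.4) to (3.0, 3.6), a distance of √(1.1² + 0.8²) ≈ 1.4.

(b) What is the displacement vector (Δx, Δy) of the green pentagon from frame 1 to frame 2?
(-4.5, 1.7)

The green pentagon was at (10.8, 7.8) in frame 1 and (6.3, 9.5) in frame 2.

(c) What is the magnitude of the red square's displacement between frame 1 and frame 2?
0.6

The red square moved from (1.3, 3.9) to (0.7, 4.1), a distance of √(0.6² + 0.2²) ≈ 0.6.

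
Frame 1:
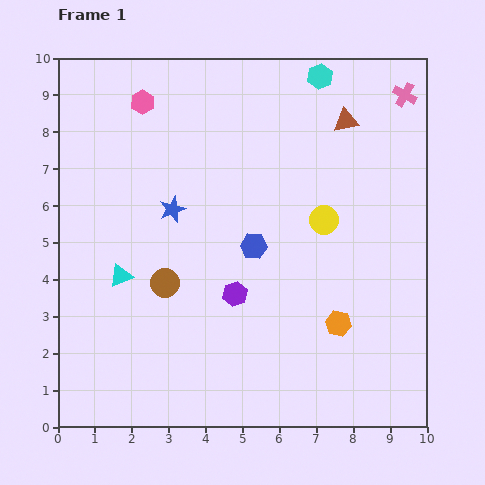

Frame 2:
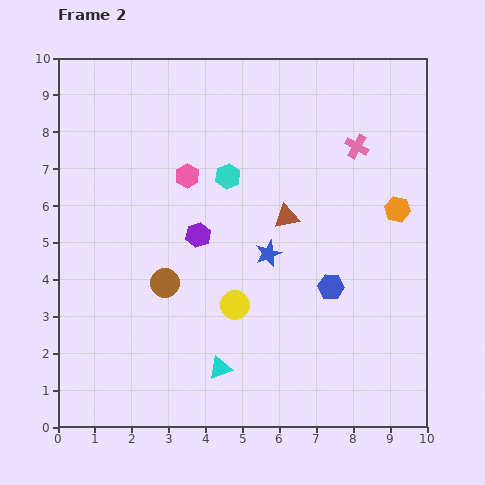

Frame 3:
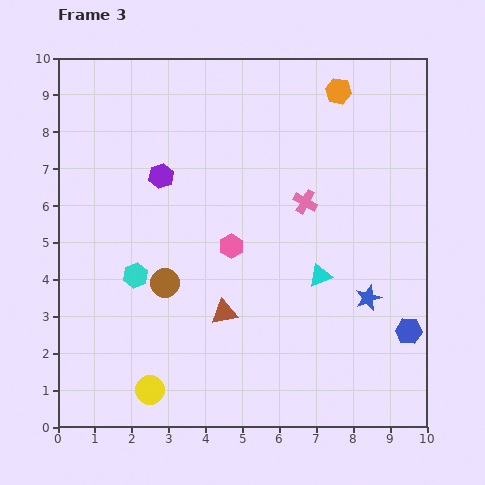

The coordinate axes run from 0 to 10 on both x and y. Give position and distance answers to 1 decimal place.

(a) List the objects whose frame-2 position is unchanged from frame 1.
the brown circle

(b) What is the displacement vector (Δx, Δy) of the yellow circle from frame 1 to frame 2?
(-2.4, -2.3)

The yellow circle was at (7.2, 5.6) in frame 1 and (4.8, 3.3) in frame 2.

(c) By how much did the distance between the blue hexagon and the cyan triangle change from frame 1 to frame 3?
-0.9

Distance in frame 1: 3.7. Distance in frame 3: 2.8.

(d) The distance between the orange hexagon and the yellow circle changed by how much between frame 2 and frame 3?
+4.5

Distance in frame 2: 5.1. Distance in frame 3: 9.6.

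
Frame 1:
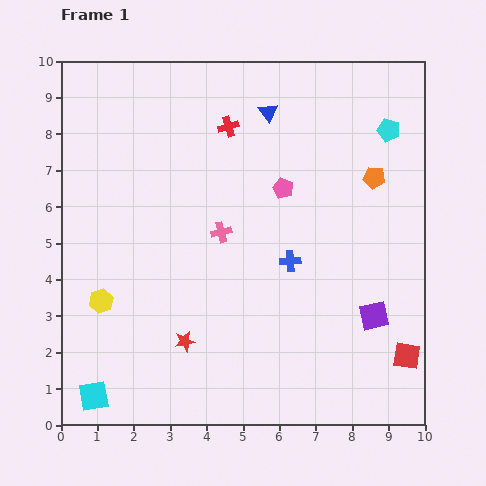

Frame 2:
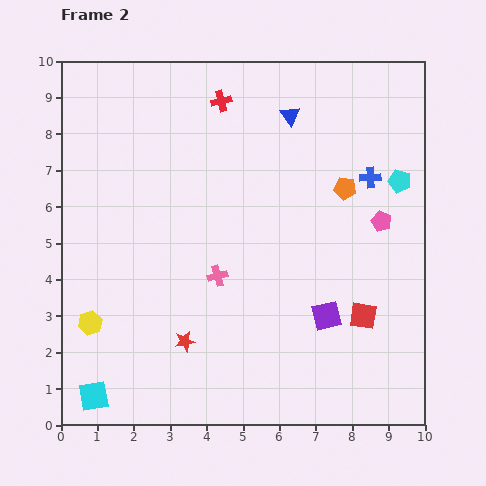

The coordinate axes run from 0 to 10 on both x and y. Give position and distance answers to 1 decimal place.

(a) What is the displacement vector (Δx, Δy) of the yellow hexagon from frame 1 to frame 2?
(-0.3, -0.6)

The yellow hexagon was at (1.1, 3.4) in frame 1 and (0.8, 2.8) in frame 2.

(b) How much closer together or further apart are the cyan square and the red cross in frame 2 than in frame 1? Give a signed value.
+0.5

Distance in frame 1: 8.3. Distance in frame 2: 8.8.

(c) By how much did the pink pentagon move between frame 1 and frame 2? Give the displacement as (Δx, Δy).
(2.7, -0.9)

The pink pentagon was at (6.1, 6.5) in frame 1 and (8.8, 5.6) in frame 2.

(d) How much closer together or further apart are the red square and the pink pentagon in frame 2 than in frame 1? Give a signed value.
-3.1

Distance in frame 1: 5.7. Distance in frame 2: 2.6.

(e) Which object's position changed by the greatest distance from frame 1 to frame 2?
the blue cross

(moved 3.2; next 2.8)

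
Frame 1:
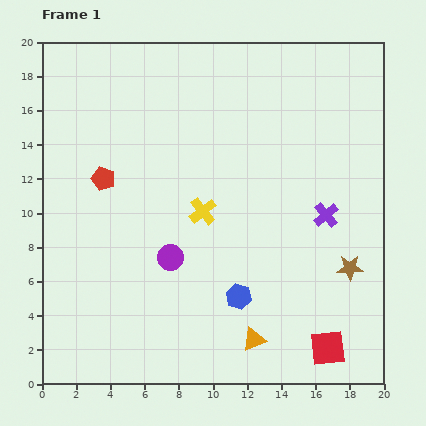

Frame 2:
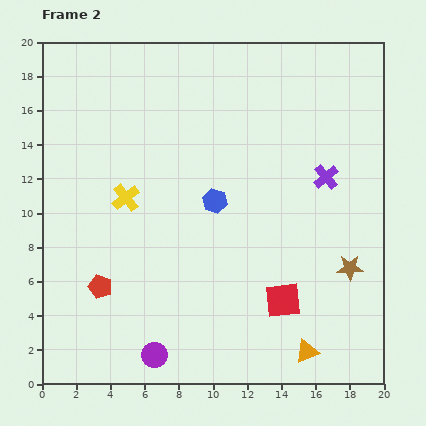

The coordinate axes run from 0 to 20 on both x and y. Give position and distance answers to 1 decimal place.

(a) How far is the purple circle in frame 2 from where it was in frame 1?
5.8

The purple circle moved from (7.5, 7.4) to (6.6, 1.7), a distance of √(0.9² + 5.7²) ≈ 5.8.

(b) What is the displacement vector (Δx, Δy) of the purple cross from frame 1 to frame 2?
(0.0, 2.2)

The purple cross was at (16.6, 9.9) in frame 1 and (16.6, 12.1) in frame 2.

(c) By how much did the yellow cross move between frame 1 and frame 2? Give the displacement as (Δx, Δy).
(-4.5, 0.8)

The yellow cross was at (9.4, 10.1) in frame 1 and (4.9, 10.9) in frame 2.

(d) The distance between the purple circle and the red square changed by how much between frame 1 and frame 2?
-2.4

Distance in frame 1: 10.6. Distance in frame 2: 8.2.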